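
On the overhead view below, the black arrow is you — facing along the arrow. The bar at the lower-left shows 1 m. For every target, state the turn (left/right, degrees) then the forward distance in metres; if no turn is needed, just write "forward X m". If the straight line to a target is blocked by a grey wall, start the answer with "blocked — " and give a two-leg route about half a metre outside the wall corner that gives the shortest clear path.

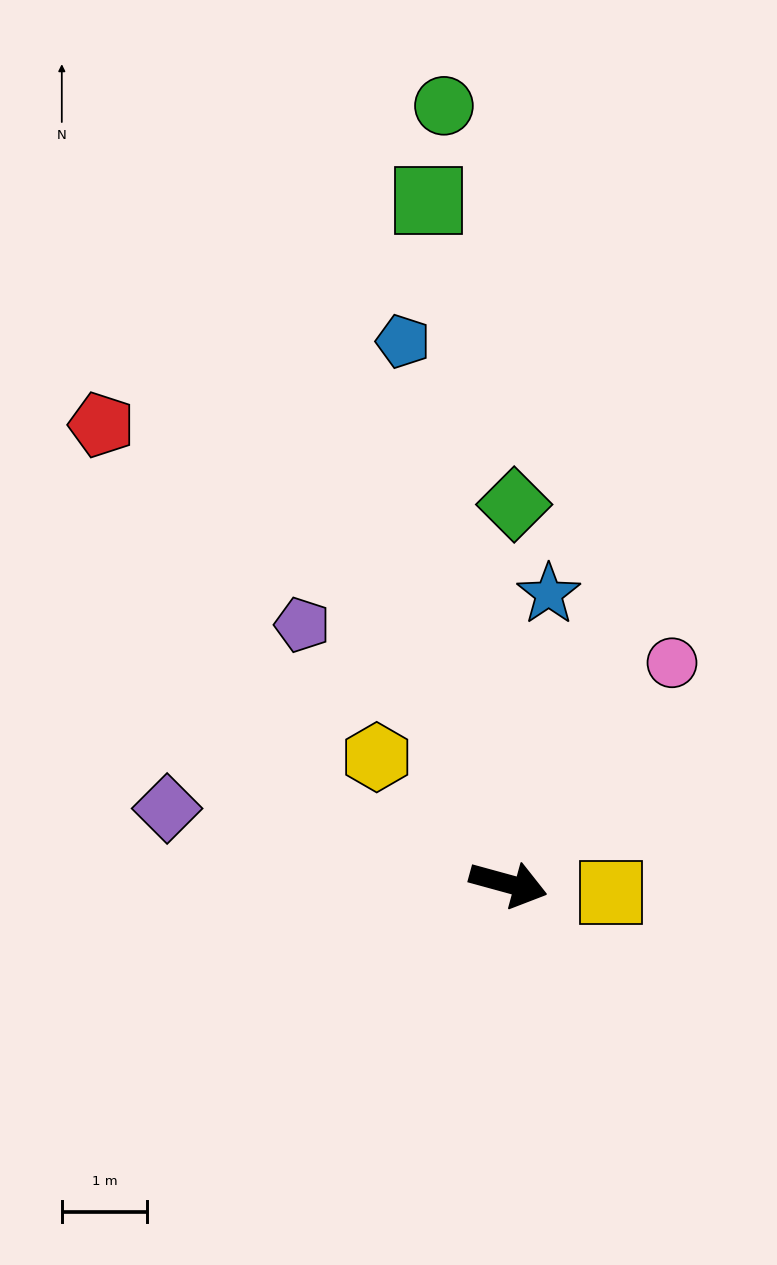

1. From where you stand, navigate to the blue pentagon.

turn left 116°, forward 6.5 m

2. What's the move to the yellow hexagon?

turn left 151°, forward 2.1 m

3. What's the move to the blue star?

turn left 97°, forward 3.4 m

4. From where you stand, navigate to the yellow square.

turn left 10°, forward 1.2 m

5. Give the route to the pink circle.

turn left 69°, forward 3.2 m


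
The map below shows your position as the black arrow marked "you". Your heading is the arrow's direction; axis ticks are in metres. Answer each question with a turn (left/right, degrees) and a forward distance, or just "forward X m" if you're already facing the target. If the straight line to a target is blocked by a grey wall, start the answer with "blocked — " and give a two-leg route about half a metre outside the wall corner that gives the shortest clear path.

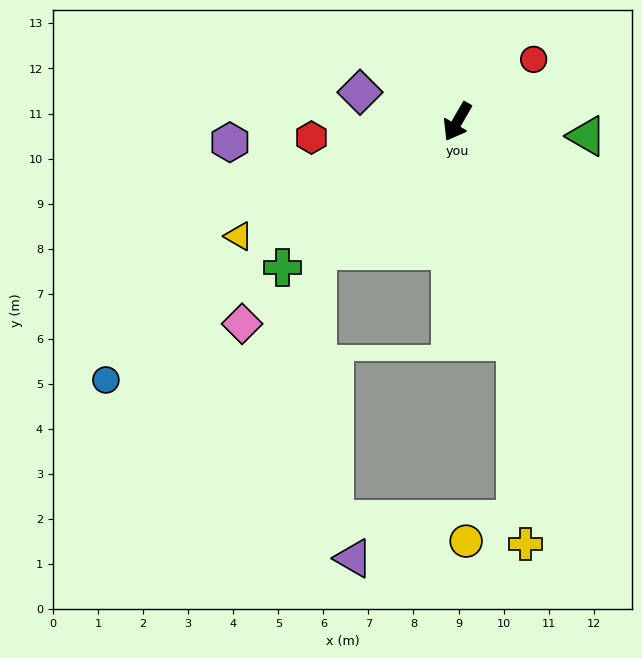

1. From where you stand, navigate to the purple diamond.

turn right 77°, forward 2.3 m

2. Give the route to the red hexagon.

turn right 54°, forward 3.3 m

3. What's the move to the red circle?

turn left 159°, forward 2.2 m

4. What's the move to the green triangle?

turn left 114°, forward 2.9 m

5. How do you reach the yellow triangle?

turn right 32°, forward 5.5 m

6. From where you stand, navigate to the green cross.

turn right 20°, forward 5.1 m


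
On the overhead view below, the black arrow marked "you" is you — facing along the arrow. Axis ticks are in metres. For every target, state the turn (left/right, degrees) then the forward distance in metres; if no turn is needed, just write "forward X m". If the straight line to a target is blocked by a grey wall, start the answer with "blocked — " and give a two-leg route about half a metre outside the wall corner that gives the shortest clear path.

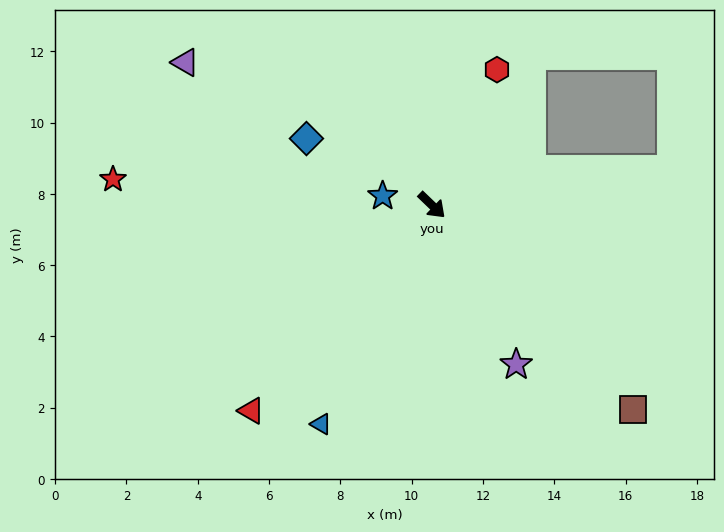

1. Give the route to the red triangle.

turn right 87°, forward 7.7 m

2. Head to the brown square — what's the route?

forward 8.0 m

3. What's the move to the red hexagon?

turn left 108°, forward 4.2 m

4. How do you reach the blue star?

turn right 147°, forward 1.4 m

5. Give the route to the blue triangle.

turn right 73°, forward 6.9 m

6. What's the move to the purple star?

turn right 18°, forward 5.1 m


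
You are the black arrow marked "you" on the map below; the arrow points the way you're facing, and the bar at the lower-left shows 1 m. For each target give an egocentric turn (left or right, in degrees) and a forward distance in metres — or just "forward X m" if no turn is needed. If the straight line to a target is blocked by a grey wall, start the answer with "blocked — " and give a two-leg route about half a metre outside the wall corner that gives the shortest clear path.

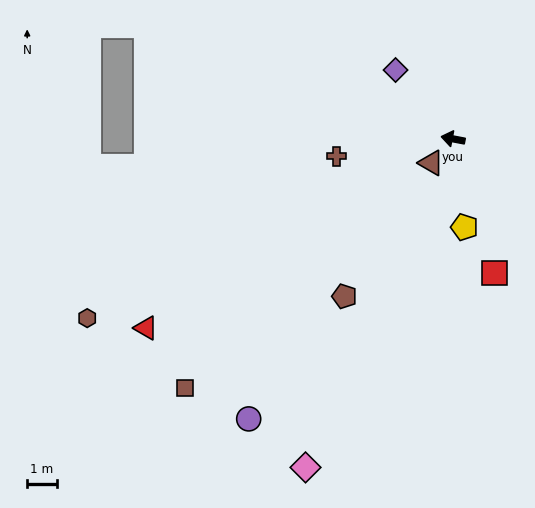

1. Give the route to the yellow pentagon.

turn left 108°, forward 3.0 m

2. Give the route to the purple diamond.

turn right 39°, forward 3.1 m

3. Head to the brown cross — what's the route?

turn left 19°, forward 4.0 m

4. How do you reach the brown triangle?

turn left 58°, forward 1.1 m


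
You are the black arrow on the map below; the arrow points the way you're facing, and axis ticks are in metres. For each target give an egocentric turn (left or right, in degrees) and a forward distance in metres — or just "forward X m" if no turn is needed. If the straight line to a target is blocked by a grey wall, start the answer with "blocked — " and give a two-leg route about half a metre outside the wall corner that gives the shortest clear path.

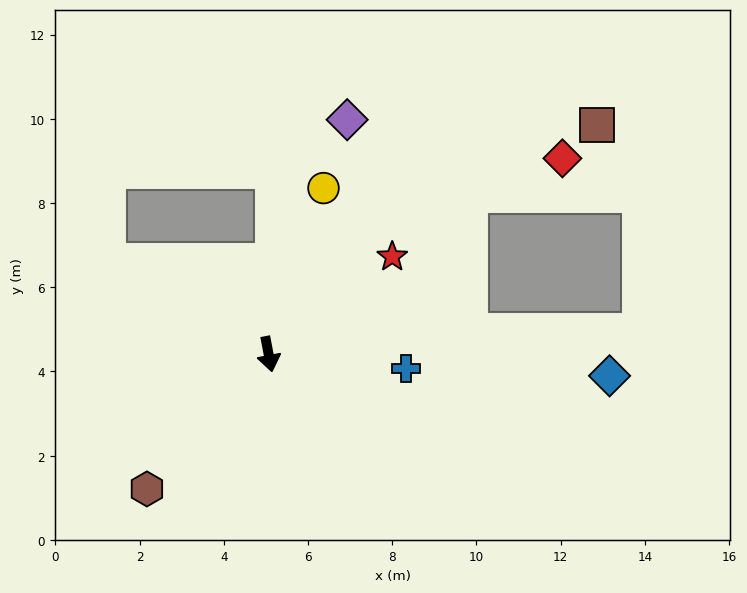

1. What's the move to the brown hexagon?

turn right 53°, forward 4.3 m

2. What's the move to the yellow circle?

turn left 151°, forward 4.2 m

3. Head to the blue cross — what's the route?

turn left 73°, forward 3.3 m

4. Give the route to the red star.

turn left 117°, forward 3.7 m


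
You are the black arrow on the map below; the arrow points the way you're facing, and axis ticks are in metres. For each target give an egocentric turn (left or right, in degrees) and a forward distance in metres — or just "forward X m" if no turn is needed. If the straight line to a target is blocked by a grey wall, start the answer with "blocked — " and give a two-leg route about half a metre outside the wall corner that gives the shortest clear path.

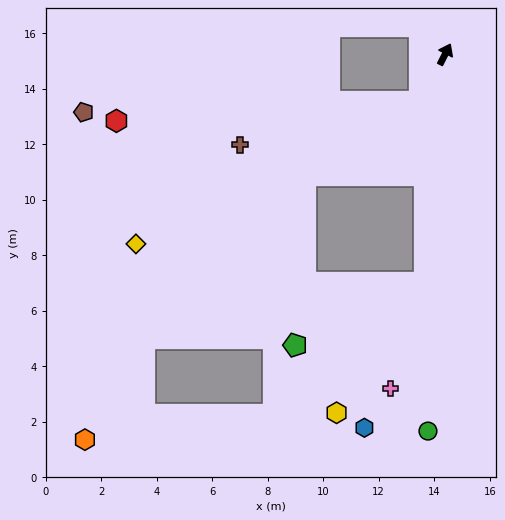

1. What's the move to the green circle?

turn right 156°, forward 13.6 m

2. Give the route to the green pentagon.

blocked — turn right 158°, forward 8.3 m, then turn right 60°, forward 5.2 m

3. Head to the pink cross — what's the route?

blocked — turn right 158°, forward 8.3 m, then turn right 14°, forward 4.0 m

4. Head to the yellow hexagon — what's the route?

blocked — turn right 158°, forward 8.3 m, then turn right 30°, forward 5.7 m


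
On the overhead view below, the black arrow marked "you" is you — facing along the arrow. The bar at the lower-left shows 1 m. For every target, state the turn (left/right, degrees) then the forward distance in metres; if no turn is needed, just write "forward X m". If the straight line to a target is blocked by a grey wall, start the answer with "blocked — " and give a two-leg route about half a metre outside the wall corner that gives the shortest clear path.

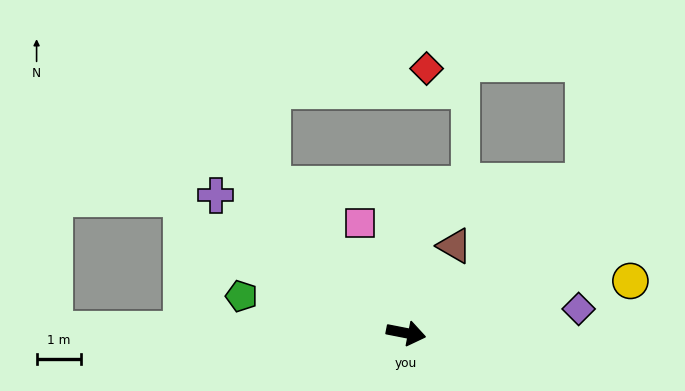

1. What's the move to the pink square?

turn left 124°, forward 2.7 m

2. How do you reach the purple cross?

turn left 155°, forward 5.2 m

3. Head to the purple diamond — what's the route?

turn left 19°, forward 3.9 m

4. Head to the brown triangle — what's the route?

turn left 72°, forward 2.2 m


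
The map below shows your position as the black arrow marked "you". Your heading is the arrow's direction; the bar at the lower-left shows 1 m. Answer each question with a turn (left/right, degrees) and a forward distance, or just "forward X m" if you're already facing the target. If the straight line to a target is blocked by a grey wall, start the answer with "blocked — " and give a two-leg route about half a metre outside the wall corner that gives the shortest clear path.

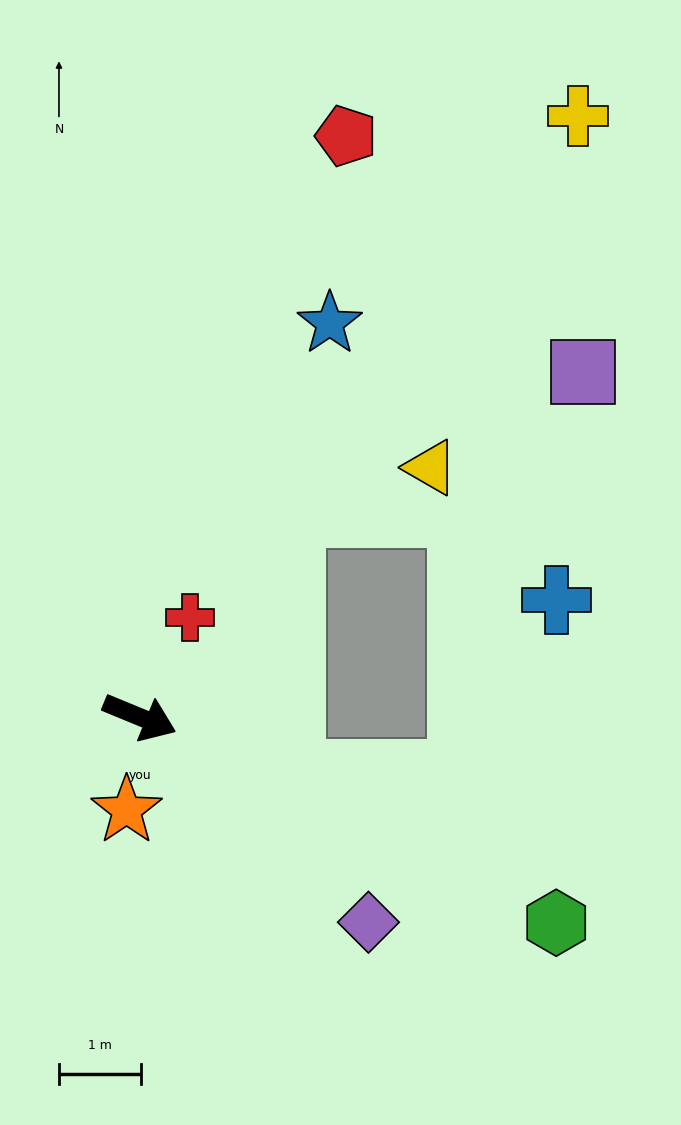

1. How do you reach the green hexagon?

turn right 4°, forward 5.7 m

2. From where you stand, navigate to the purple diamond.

turn right 20°, forward 3.8 m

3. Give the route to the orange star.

turn right 76°, forward 1.2 m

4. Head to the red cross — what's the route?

turn left 86°, forward 1.4 m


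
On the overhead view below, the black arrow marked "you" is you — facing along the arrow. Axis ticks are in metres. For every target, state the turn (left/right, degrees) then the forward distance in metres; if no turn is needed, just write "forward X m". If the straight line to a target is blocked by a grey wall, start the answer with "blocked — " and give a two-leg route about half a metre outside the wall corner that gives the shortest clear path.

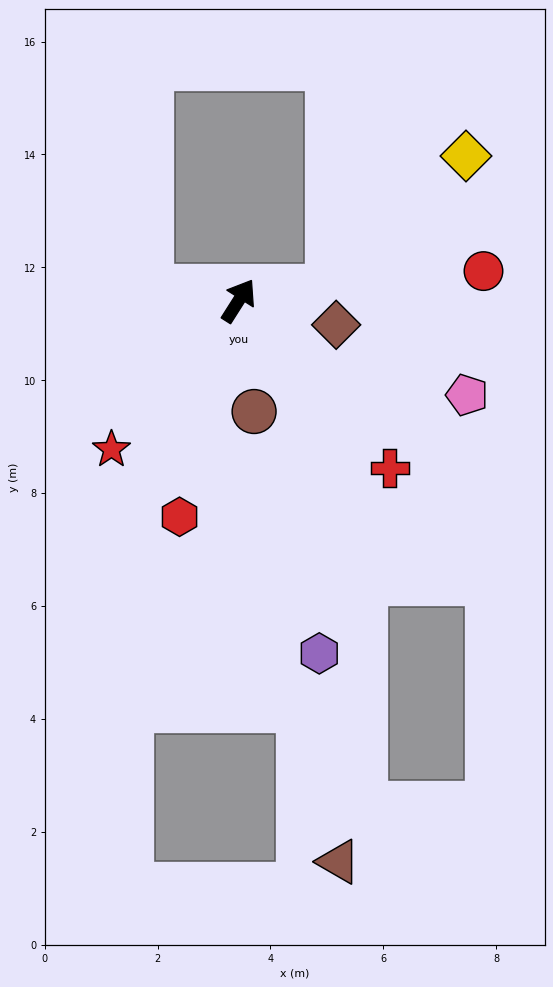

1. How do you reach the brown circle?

turn right 140°, forward 2.0 m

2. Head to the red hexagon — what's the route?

turn right 163°, forward 4.0 m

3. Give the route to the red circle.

turn right 51°, forward 4.4 m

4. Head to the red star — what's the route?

turn left 172°, forward 3.5 m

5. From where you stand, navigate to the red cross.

turn right 106°, forward 4.0 m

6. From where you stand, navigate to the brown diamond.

turn right 72°, forward 1.8 m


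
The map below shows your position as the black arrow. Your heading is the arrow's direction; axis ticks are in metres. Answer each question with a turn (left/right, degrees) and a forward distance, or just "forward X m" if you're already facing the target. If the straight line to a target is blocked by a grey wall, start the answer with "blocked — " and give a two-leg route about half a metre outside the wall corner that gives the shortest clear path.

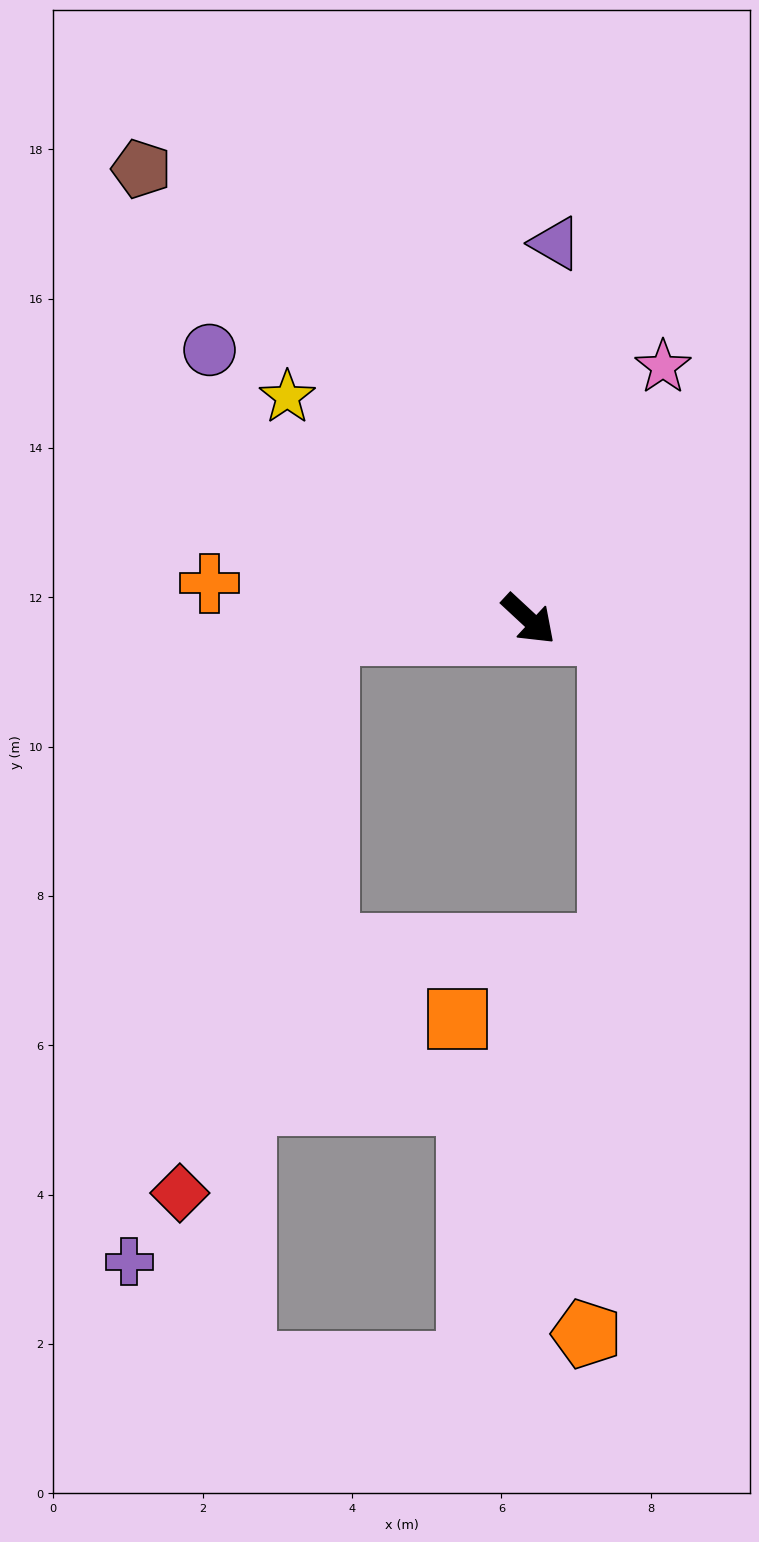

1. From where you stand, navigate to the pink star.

turn left 105°, forward 3.8 m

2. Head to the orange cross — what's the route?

turn right 144°, forward 4.3 m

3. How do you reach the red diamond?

blocked — turn right 133°, forward 2.7 m, then turn left 71°, forward 7.8 m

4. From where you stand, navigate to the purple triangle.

turn left 129°, forward 5.0 m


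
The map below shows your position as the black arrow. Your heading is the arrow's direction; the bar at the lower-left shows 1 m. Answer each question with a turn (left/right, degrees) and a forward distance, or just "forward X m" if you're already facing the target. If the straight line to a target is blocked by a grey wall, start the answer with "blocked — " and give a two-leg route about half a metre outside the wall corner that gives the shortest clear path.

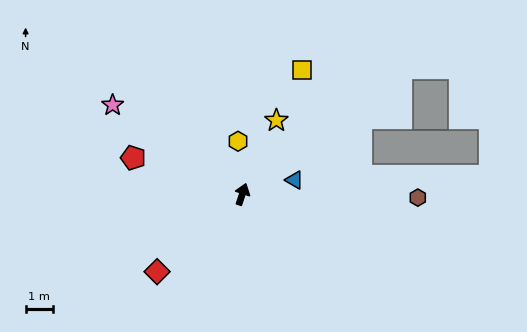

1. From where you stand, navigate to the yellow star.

turn right 6°, forward 3.0 m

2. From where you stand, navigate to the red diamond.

turn left 151°, forward 4.2 m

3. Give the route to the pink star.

turn left 74°, forward 5.7 m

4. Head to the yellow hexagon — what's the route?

turn left 23°, forward 1.9 m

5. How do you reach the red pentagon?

turn left 90°, forward 4.2 m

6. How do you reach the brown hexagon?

turn right 73°, forward 6.4 m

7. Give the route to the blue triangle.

turn right 56°, forward 2.0 m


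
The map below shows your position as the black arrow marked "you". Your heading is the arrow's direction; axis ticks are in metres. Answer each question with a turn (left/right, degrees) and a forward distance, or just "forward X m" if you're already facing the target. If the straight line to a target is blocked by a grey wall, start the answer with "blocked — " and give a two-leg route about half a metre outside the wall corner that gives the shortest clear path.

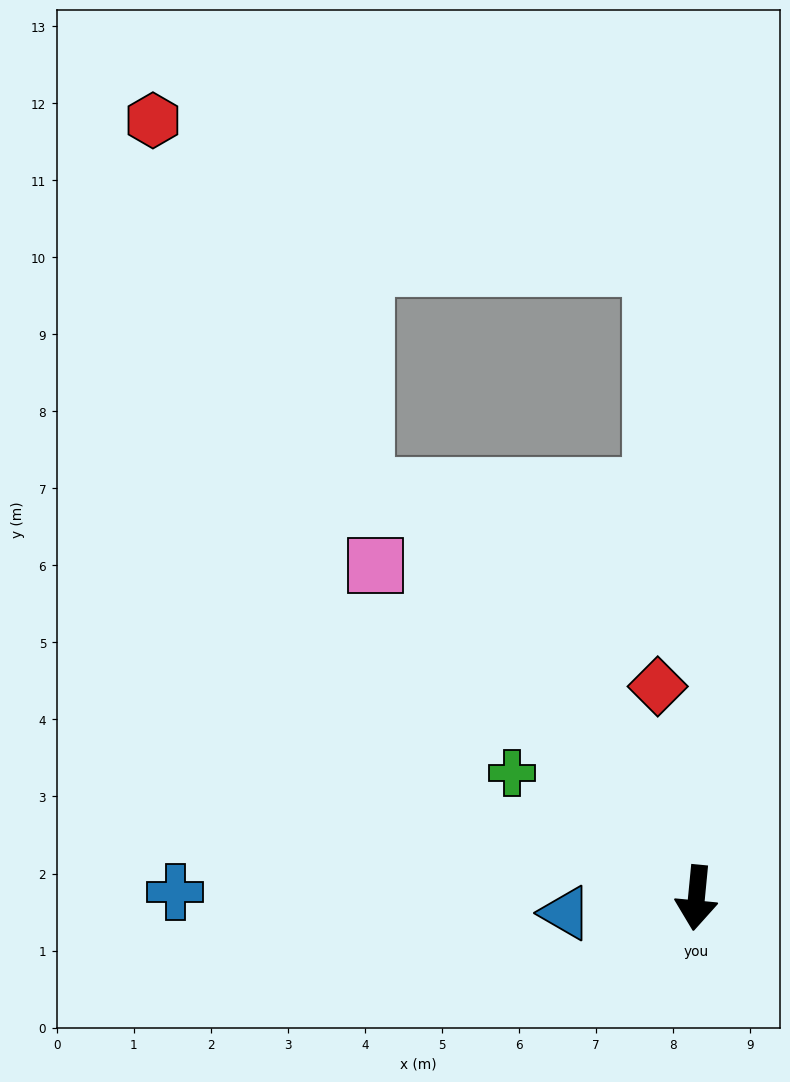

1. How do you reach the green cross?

turn right 119°, forward 2.9 m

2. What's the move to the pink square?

turn right 130°, forward 6.0 m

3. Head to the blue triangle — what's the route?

turn right 78°, forward 1.7 m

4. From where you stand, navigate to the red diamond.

turn right 164°, forward 2.8 m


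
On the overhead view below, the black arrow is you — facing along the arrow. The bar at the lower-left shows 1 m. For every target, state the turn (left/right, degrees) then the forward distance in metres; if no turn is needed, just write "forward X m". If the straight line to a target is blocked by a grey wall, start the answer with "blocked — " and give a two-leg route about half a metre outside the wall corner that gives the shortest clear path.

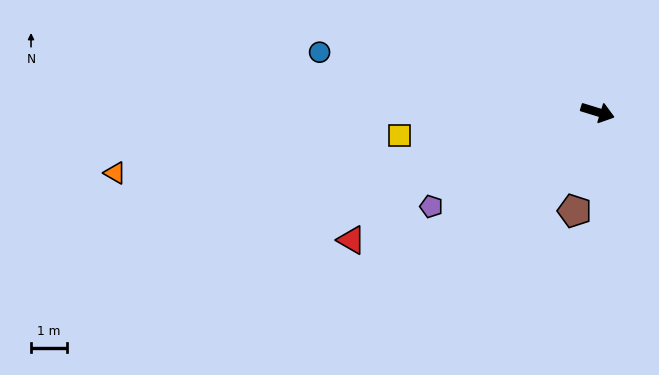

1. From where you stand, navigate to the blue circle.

turn right 175°, forward 8.0 m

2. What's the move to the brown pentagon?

turn right 86°, forward 2.9 m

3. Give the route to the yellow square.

turn right 156°, forward 5.6 m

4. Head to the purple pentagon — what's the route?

turn right 133°, forward 5.4 m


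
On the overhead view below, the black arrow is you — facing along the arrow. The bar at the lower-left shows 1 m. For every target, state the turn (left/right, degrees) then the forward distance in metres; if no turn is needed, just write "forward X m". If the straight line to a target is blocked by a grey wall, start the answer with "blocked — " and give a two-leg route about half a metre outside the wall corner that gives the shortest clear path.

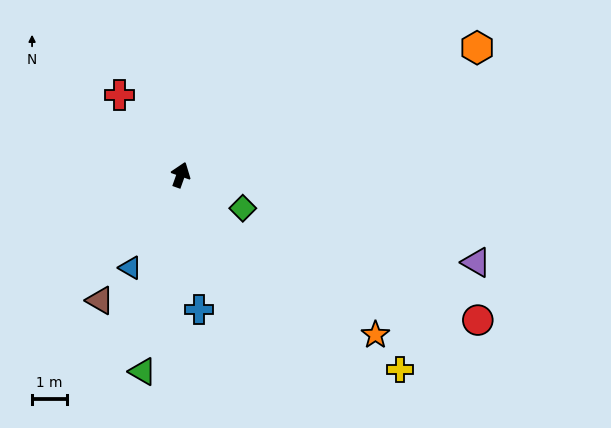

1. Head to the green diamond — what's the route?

turn right 99°, forward 2.0 m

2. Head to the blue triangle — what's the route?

turn left 171°, forward 3.0 m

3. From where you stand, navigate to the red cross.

turn left 57°, forward 2.9 m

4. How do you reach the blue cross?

turn right 153°, forward 3.9 m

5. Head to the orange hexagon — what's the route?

turn right 47°, forward 9.1 m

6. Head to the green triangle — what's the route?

turn right 171°, forward 5.7 m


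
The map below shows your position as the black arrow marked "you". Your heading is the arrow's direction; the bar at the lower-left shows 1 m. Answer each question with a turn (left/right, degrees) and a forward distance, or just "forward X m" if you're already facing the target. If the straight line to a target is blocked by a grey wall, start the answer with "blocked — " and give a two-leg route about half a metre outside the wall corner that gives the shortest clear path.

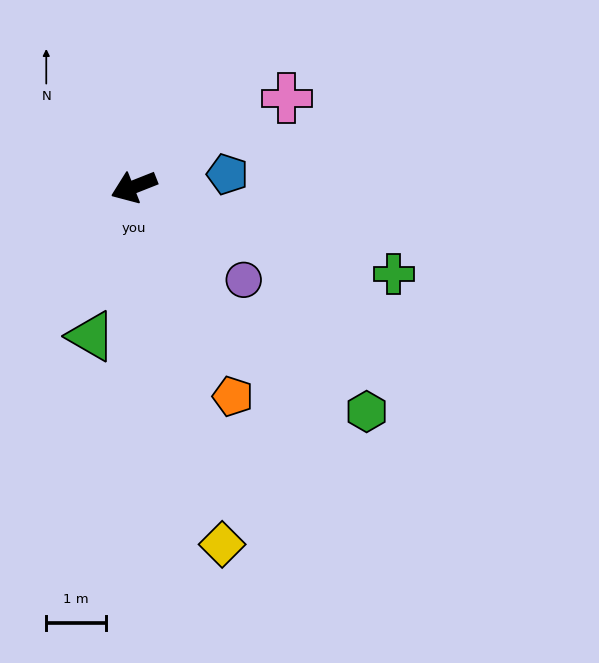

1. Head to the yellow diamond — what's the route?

turn left 82°, forward 6.2 m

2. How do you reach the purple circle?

turn left 118°, forward 2.4 m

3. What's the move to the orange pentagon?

turn left 94°, forward 3.9 m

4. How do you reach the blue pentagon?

turn left 166°, forward 1.6 m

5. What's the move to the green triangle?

turn left 52°, forward 2.6 m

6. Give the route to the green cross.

turn left 140°, forward 4.6 m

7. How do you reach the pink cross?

turn right 172°, forward 3.0 m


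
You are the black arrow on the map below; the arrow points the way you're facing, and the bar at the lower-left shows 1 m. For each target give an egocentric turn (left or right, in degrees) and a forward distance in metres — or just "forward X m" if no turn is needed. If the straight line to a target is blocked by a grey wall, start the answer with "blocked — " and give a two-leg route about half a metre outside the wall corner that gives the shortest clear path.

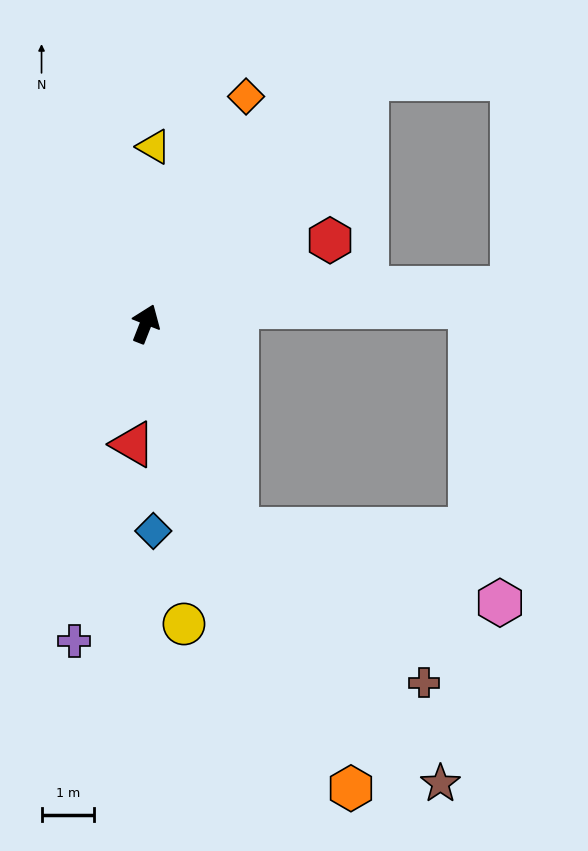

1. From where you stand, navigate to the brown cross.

blocked — turn right 135°, forward 4.3 m, then turn left 27°, forward 4.6 m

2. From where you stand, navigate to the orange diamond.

turn right 2°, forward 4.7 m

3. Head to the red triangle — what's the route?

turn right 165°, forward 2.3 m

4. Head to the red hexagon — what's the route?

turn right 44°, forward 3.9 m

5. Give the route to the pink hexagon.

blocked — turn right 135°, forward 4.3 m, then turn left 51°, forward 5.2 m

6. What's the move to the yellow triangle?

turn left 19°, forward 3.4 m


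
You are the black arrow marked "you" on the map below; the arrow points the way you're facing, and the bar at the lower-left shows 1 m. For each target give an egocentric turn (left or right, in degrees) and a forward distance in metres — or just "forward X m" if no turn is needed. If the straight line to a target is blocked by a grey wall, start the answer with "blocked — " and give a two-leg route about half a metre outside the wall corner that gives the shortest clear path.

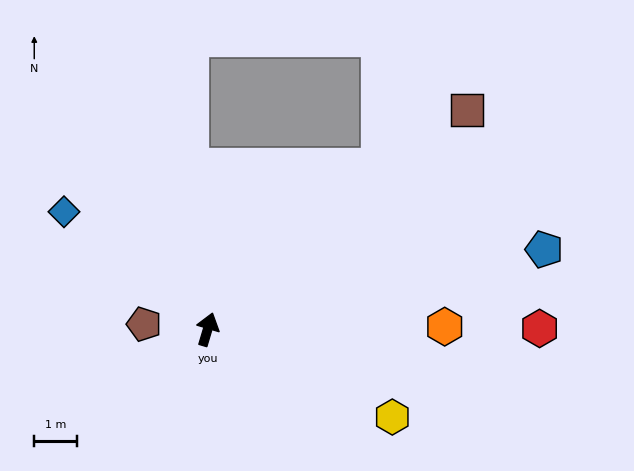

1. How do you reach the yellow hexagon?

turn right 99°, forward 4.8 m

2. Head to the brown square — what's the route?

turn right 33°, forward 8.0 m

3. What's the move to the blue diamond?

turn left 67°, forward 4.4 m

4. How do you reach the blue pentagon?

turn right 60°, forward 8.2 m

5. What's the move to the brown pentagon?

turn left 102°, forward 1.5 m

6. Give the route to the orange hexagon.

turn right 73°, forward 5.6 m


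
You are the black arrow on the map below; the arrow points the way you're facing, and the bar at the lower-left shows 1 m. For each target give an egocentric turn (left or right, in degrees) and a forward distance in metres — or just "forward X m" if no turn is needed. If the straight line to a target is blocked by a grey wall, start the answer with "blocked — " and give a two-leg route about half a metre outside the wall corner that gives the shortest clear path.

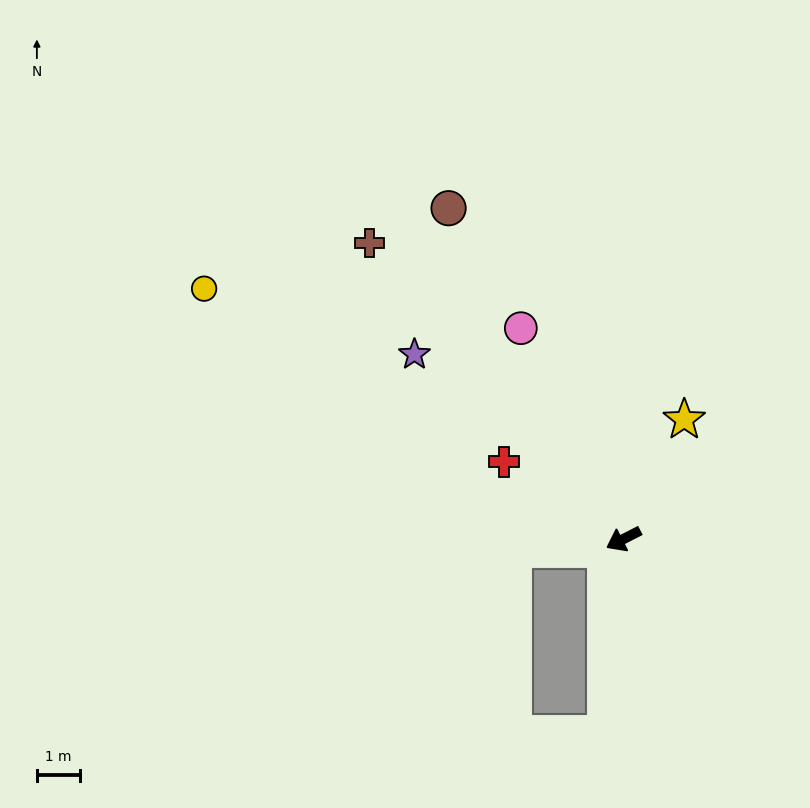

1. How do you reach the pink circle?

turn right 91°, forward 5.4 m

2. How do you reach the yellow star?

turn right 144°, forward 3.1 m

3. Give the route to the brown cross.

turn right 76°, forward 9.0 m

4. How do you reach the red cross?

turn right 60°, forward 3.3 m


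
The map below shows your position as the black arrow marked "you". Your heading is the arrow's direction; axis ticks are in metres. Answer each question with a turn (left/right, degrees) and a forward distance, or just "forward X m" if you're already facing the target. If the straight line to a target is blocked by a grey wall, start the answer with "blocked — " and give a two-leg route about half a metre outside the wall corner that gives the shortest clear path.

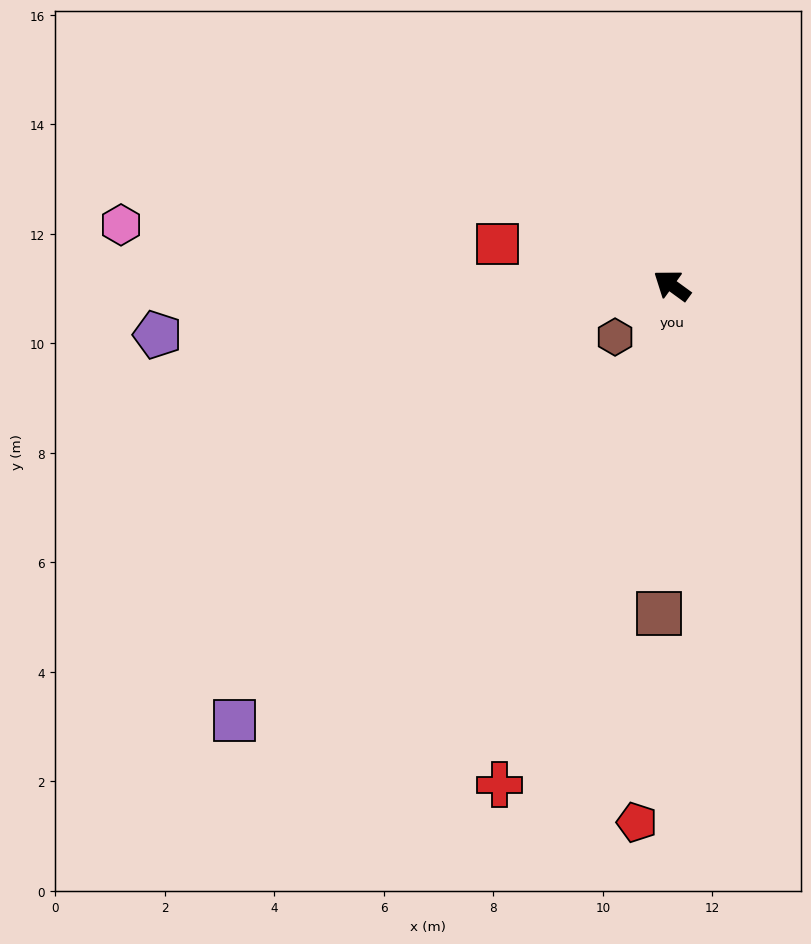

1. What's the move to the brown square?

turn left 124°, forward 6.0 m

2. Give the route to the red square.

turn left 23°, forward 3.3 m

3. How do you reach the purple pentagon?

turn left 42°, forward 9.4 m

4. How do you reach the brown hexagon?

turn left 78°, forward 1.4 m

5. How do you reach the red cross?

turn left 107°, forward 9.7 m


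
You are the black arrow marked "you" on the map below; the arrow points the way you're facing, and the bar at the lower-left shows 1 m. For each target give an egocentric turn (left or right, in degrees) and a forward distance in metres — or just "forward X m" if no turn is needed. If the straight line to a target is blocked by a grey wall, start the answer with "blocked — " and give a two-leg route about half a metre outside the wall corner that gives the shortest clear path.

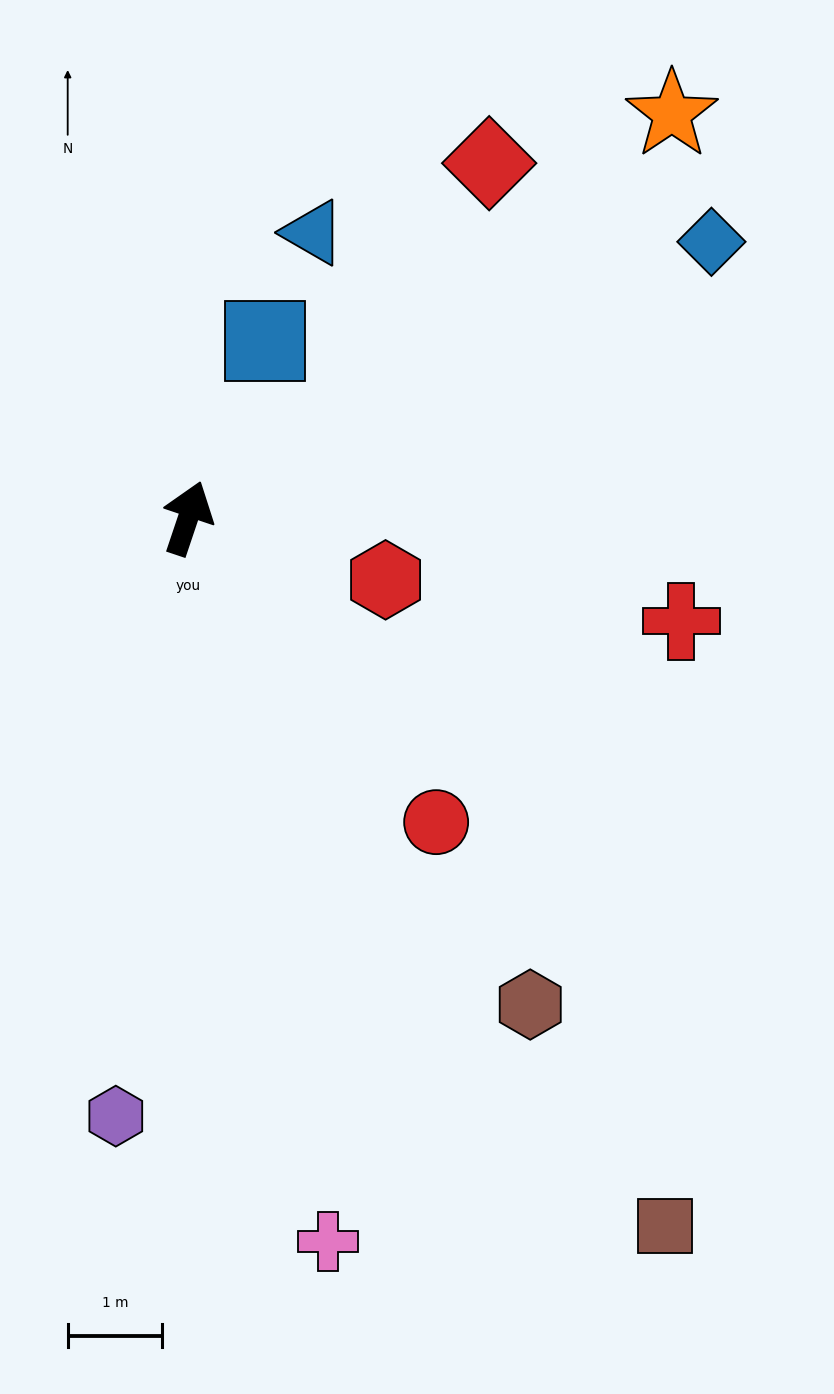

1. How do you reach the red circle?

turn right 122°, forward 4.2 m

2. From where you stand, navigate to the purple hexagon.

turn right 168°, forward 6.4 m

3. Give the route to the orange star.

turn right 32°, forward 6.7 m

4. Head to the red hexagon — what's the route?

turn right 89°, forward 2.2 m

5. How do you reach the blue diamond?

turn right 44°, forward 6.3 m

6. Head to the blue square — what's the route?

turn right 5°, forward 2.0 m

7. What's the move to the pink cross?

turn right 150°, forward 7.8 m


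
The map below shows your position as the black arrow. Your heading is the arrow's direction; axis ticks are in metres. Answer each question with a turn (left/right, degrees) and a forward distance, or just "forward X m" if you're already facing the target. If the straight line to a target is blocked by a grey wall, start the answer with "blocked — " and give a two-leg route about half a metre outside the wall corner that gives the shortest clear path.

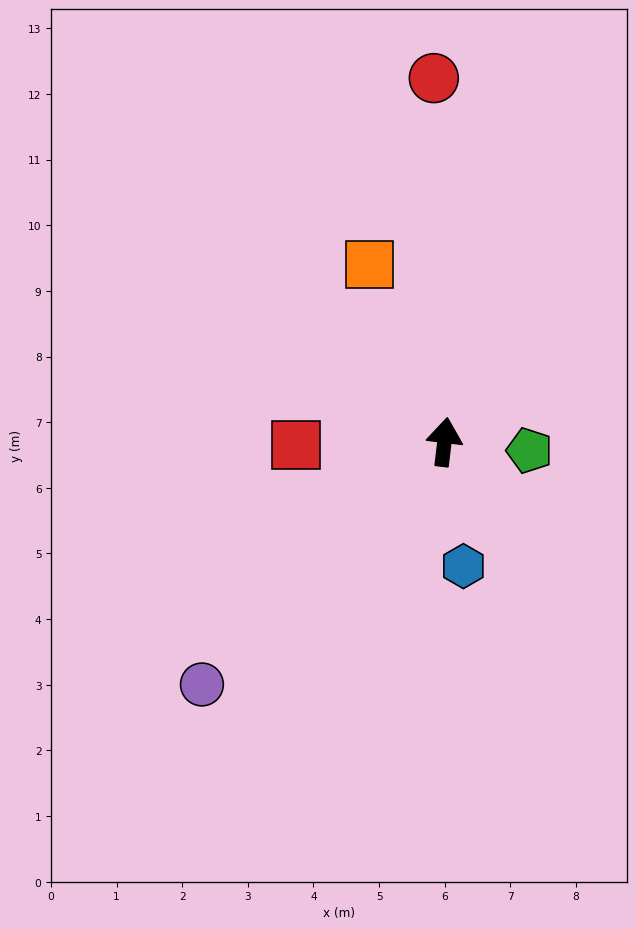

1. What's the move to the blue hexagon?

turn right 164°, forward 1.9 m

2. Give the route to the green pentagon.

turn right 89°, forward 1.3 m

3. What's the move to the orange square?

turn left 30°, forward 2.9 m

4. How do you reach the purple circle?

turn left 142°, forward 5.2 m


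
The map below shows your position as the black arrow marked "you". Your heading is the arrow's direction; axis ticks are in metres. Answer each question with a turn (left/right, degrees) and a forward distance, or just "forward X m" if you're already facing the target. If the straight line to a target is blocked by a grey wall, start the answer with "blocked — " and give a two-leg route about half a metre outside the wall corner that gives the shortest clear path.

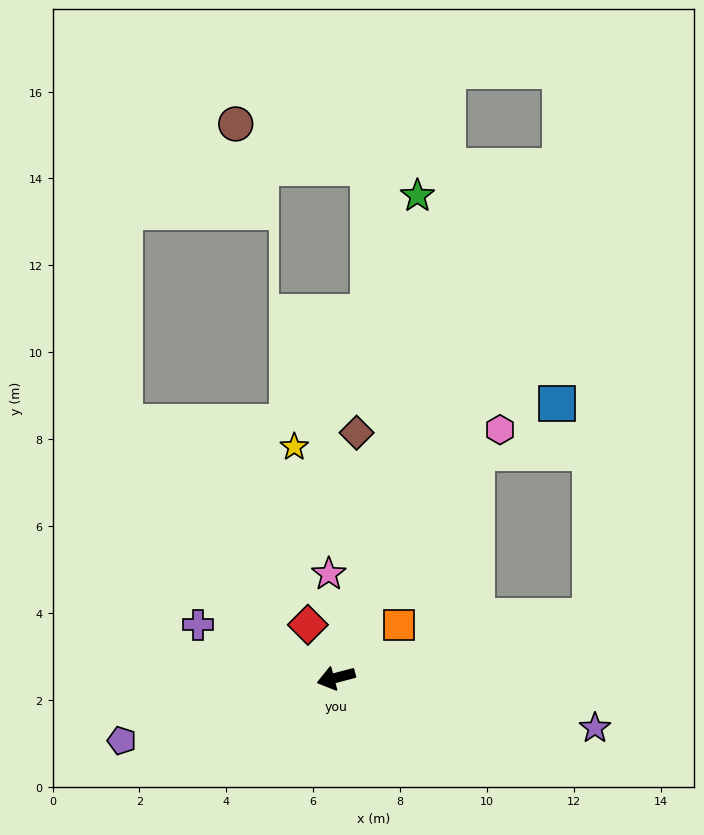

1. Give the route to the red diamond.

turn right 77°, forward 1.4 m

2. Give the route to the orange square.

turn right 155°, forward 1.9 m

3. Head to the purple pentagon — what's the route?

forward 5.1 m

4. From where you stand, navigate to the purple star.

turn left 154°, forward 6.1 m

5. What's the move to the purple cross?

turn right 36°, forward 3.4 m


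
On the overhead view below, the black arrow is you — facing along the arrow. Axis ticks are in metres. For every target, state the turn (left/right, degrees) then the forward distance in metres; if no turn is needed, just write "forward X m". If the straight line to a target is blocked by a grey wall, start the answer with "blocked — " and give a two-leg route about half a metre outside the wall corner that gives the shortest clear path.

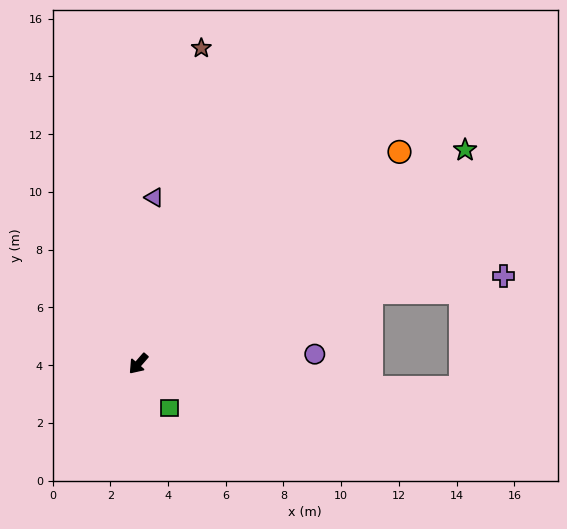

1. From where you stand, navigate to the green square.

turn left 77°, forward 1.9 m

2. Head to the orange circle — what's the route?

turn left 170°, forward 11.7 m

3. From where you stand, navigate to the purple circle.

turn left 134°, forward 6.1 m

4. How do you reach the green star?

turn left 164°, forward 13.5 m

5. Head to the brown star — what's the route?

turn right 150°, forward 11.2 m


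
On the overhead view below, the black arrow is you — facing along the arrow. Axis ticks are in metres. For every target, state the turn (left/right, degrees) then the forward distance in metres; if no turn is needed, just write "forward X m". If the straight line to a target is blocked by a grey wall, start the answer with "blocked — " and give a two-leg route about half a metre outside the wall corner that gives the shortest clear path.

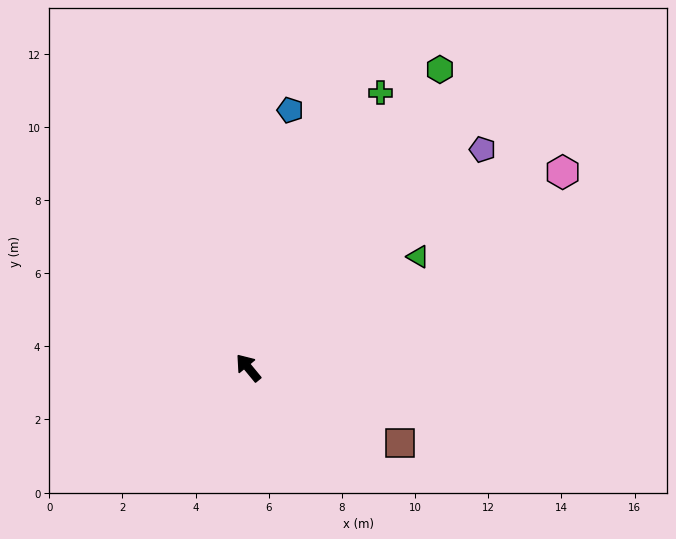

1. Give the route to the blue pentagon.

turn right 49°, forward 7.1 m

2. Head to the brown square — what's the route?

turn right 156°, forward 4.6 m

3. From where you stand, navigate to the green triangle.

turn right 96°, forward 5.5 m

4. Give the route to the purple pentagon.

turn right 87°, forward 8.8 m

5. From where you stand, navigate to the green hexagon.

turn right 72°, forward 9.7 m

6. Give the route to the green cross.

turn right 65°, forward 8.3 m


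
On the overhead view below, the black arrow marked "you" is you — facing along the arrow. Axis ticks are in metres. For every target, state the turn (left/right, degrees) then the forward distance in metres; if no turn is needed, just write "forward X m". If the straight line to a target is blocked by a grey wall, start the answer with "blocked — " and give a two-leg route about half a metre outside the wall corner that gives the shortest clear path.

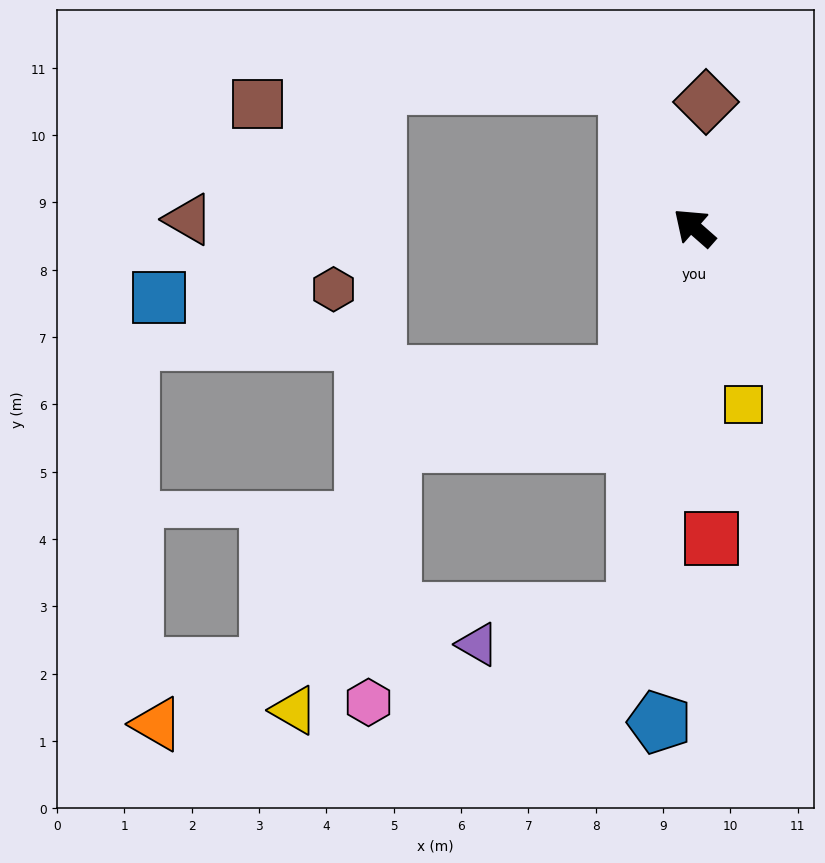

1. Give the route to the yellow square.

turn left 147°, forward 2.7 m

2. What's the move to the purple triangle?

blocked — turn left 123°, forward 5.8 m, then turn right 70°, forward 2.4 m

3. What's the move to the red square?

turn left 134°, forward 4.6 m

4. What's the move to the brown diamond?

turn right 54°, forward 1.9 m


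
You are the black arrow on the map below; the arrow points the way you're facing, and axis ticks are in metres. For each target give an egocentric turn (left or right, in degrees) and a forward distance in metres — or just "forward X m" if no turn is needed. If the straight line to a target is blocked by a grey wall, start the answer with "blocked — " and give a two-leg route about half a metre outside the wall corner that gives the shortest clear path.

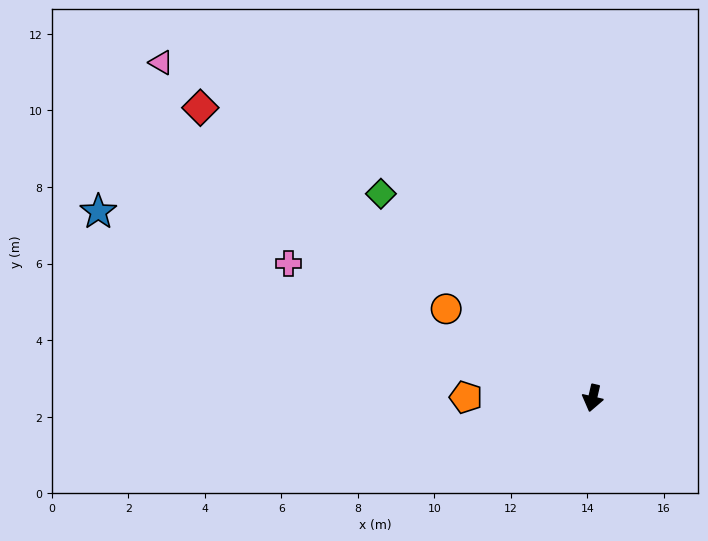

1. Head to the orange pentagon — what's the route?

turn right 77°, forward 3.3 m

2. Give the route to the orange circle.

turn right 108°, forward 4.5 m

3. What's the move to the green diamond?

turn right 121°, forward 7.7 m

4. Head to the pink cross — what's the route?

turn right 101°, forward 8.7 m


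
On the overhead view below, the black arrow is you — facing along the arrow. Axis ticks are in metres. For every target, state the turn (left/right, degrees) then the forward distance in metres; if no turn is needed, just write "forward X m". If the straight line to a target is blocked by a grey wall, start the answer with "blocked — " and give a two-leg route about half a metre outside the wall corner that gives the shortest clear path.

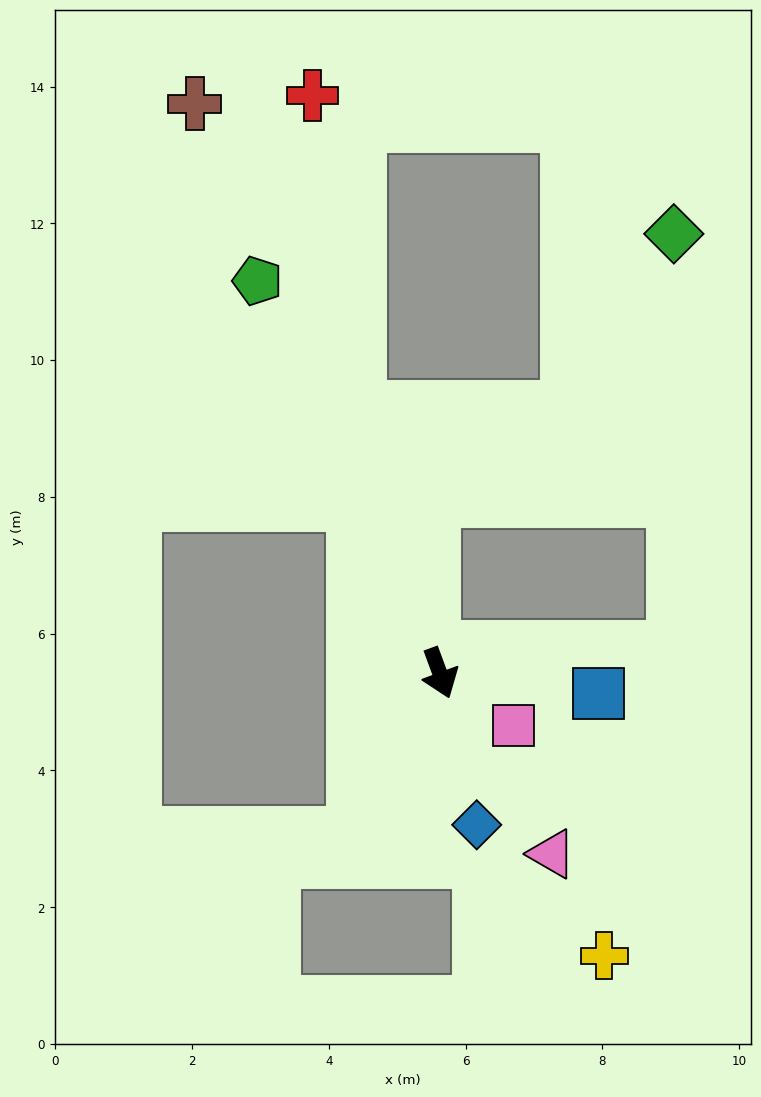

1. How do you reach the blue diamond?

turn right 7°, forward 2.3 m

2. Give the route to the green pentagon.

turn right 175°, forward 6.3 m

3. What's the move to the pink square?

turn left 34°, forward 1.3 m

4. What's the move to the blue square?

turn left 62°, forward 2.3 m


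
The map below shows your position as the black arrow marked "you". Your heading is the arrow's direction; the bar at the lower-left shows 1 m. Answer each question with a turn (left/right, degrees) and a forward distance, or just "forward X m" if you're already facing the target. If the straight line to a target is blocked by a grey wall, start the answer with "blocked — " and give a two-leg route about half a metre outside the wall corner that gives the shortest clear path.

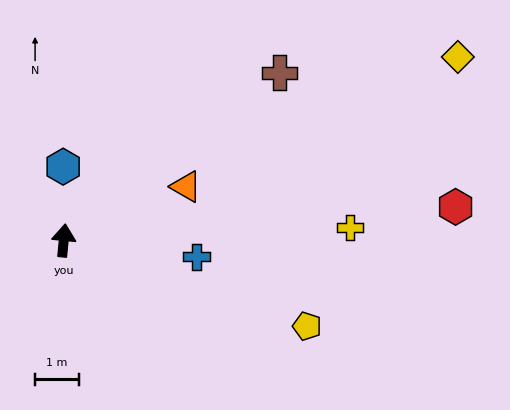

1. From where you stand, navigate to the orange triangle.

turn right 61°, forward 3.1 m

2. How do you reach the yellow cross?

turn right 82°, forward 6.6 m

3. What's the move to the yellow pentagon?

turn right 104°, forward 5.9 m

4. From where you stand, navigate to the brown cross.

turn right 47°, forward 6.3 m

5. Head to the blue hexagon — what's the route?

turn left 6°, forward 1.7 m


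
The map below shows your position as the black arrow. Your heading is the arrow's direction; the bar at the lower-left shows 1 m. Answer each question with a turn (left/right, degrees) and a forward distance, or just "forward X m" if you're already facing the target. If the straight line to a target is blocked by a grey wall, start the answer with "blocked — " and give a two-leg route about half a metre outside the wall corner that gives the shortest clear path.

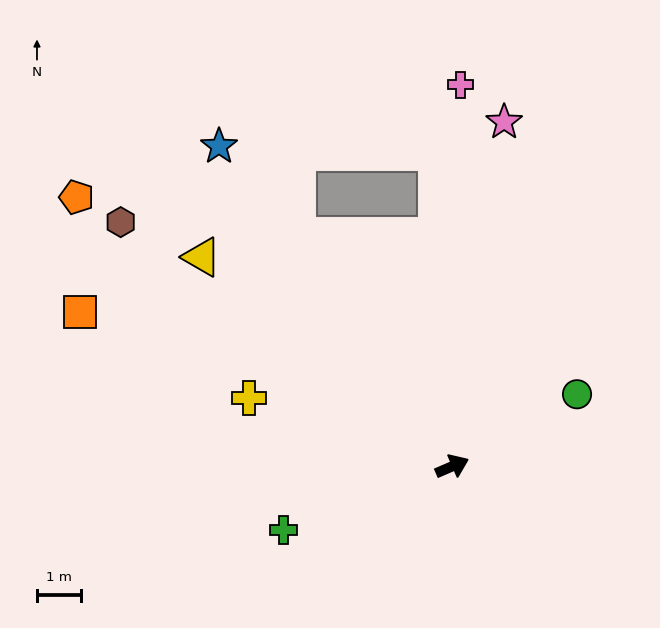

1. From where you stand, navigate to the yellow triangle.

turn left 117°, forward 7.5 m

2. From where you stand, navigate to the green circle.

turn left 7°, forward 3.3 m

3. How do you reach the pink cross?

turn left 65°, forward 8.7 m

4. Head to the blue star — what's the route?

turn left 103°, forward 9.1 m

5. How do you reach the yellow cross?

turn left 138°, forward 4.9 m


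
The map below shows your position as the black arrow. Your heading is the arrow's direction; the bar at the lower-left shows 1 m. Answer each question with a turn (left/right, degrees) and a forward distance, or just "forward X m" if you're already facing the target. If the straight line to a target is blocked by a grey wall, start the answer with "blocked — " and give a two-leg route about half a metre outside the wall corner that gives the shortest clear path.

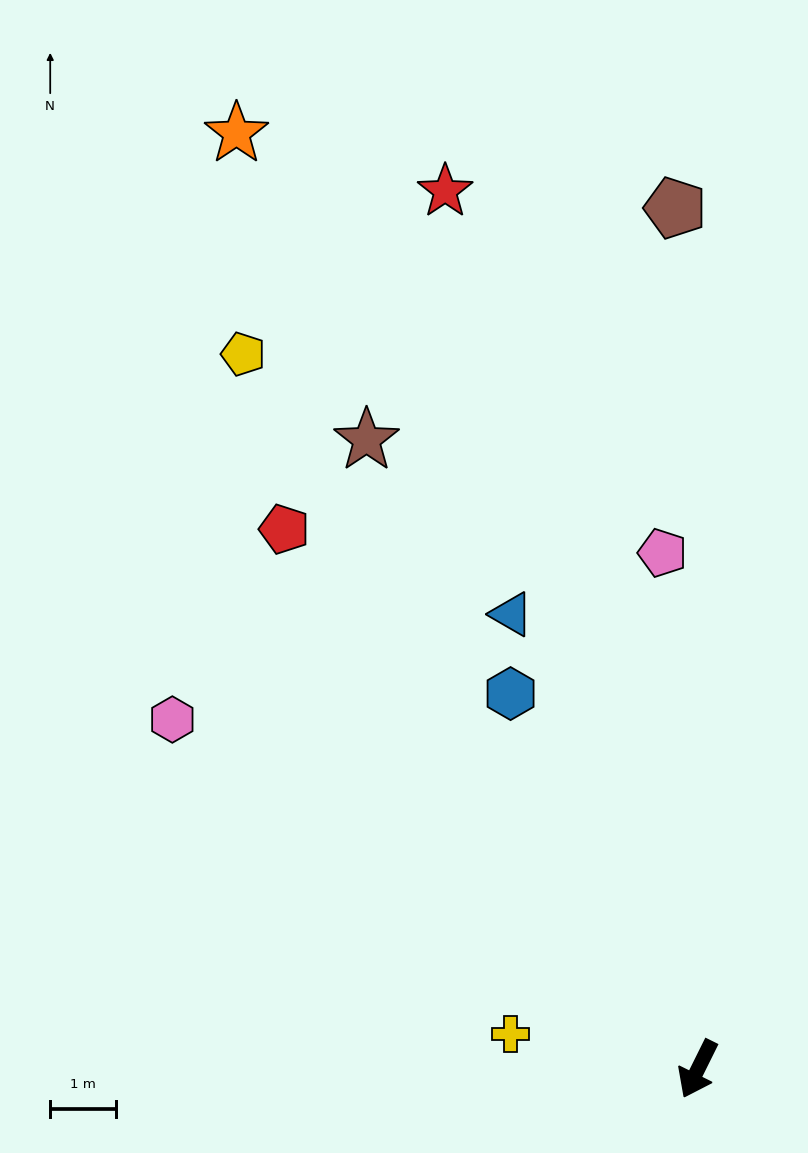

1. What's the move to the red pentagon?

turn right 116°, forward 10.3 m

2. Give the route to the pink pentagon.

turn right 150°, forward 7.9 m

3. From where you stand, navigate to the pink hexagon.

turn right 97°, forward 9.6 m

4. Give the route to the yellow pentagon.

turn right 121°, forward 12.9 m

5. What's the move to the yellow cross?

turn right 74°, forward 2.9 m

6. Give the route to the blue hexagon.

turn right 127°, forward 6.4 m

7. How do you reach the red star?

turn right 138°, forward 13.9 m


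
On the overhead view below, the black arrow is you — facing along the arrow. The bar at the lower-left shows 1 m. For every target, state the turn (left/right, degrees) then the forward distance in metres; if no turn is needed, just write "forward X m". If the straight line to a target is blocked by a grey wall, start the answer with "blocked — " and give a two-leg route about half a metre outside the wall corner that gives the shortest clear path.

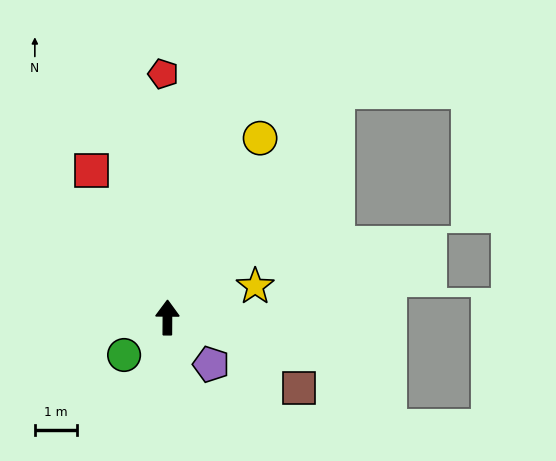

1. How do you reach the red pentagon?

forward 5.8 m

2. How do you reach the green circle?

turn left 131°, forward 1.4 m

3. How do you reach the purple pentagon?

turn right 137°, forward 1.5 m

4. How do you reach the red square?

turn left 28°, forward 4.0 m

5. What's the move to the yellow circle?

turn right 27°, forward 4.8 m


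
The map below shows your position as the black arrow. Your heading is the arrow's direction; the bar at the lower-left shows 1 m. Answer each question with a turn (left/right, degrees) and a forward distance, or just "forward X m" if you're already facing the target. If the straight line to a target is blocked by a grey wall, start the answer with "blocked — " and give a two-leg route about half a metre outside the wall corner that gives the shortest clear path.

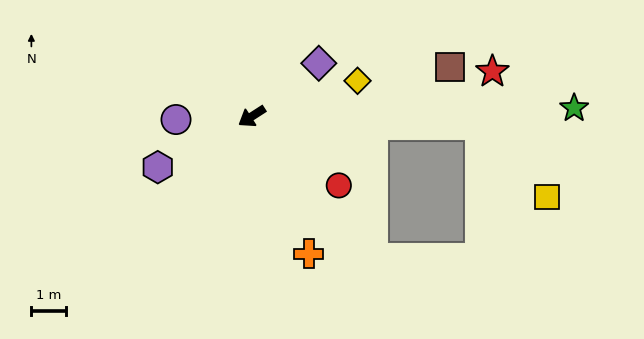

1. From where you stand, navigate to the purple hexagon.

turn right 4°, forward 3.1 m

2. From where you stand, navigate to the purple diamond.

turn right 174°, forward 2.5 m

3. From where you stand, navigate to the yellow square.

blocked — turn left 145°, forward 6.6 m, then turn right 45°, forward 2.8 m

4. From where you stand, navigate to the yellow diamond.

turn left 166°, forward 3.2 m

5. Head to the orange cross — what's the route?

turn left 80°, forward 4.3 m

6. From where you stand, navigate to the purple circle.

turn right 30°, forward 2.2 m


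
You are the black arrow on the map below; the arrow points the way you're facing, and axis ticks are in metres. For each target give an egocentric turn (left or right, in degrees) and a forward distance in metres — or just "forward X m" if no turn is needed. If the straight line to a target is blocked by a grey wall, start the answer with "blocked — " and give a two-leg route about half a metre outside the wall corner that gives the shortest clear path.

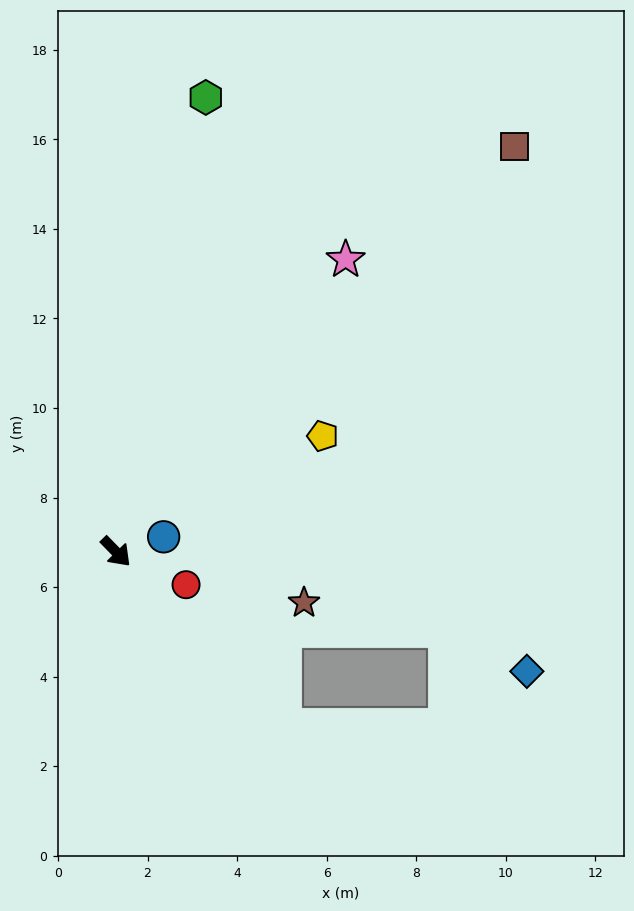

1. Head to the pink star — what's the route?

turn left 98°, forward 8.3 m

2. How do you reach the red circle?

turn left 21°, forward 1.7 m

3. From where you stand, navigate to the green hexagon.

turn left 125°, forward 10.3 m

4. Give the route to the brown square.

turn left 91°, forward 12.7 m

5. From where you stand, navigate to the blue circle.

turn left 63°, forward 1.1 m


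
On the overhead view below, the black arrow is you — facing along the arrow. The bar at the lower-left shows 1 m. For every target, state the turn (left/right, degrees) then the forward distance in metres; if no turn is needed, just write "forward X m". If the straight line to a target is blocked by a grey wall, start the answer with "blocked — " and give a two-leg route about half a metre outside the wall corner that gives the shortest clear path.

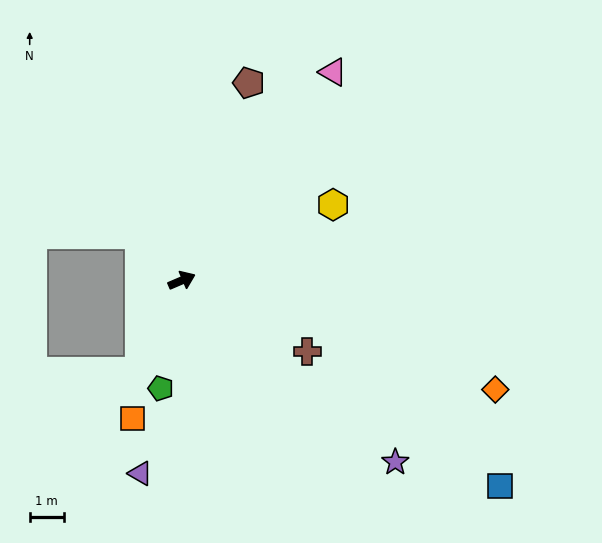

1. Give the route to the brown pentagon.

turn left 48°, forward 6.2 m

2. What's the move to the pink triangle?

turn left 31°, forward 7.6 m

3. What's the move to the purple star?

turn right 64°, forward 8.3 m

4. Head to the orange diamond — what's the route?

turn right 42°, forward 9.8 m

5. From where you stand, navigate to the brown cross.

turn right 53°, forward 4.2 m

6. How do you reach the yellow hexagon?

turn left 3°, forward 5.0 m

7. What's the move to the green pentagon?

turn right 124°, forward 3.2 m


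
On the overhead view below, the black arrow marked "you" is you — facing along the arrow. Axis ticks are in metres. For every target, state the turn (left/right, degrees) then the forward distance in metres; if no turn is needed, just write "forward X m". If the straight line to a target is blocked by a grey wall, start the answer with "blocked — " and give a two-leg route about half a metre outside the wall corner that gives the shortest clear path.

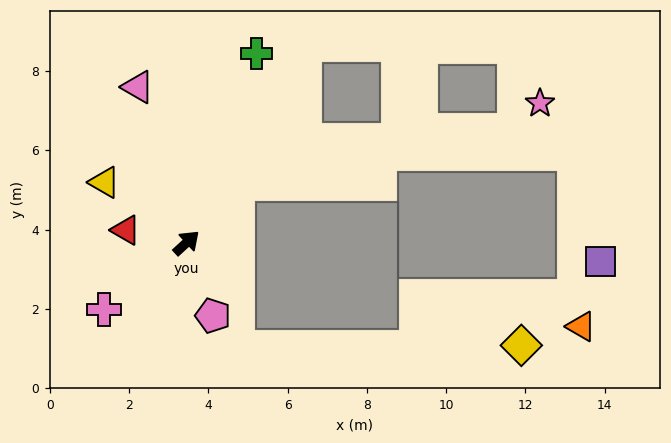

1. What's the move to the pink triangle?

turn left 65°, forward 4.1 m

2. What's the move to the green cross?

turn left 27°, forward 5.1 m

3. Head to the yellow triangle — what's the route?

turn left 101°, forward 2.6 m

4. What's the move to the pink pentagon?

turn right 113°, forward 2.0 m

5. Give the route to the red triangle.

turn left 126°, forward 1.6 m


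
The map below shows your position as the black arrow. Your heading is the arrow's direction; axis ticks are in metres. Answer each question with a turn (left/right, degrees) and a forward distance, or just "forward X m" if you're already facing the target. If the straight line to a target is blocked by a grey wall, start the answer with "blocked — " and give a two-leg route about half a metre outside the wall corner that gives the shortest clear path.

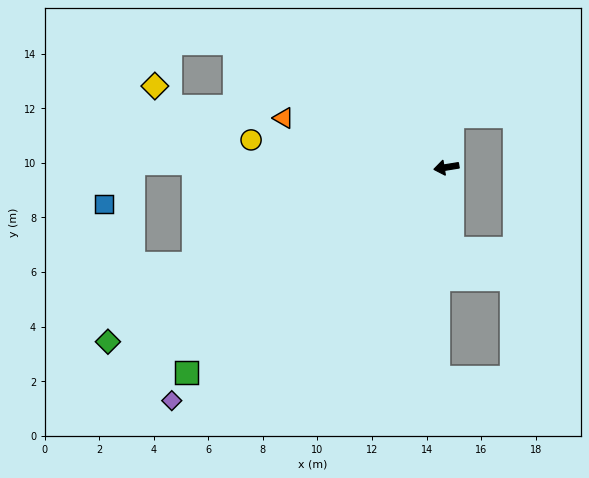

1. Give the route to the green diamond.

turn left 18°, forward 14.0 m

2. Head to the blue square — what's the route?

blocked — turn right 10°, forward 11.5 m, then turn left 54°, forward 1.8 m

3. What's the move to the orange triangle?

turn right 26°, forward 6.2 m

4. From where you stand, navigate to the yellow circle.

turn right 17°, forward 7.2 m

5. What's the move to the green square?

turn left 29°, forward 12.1 m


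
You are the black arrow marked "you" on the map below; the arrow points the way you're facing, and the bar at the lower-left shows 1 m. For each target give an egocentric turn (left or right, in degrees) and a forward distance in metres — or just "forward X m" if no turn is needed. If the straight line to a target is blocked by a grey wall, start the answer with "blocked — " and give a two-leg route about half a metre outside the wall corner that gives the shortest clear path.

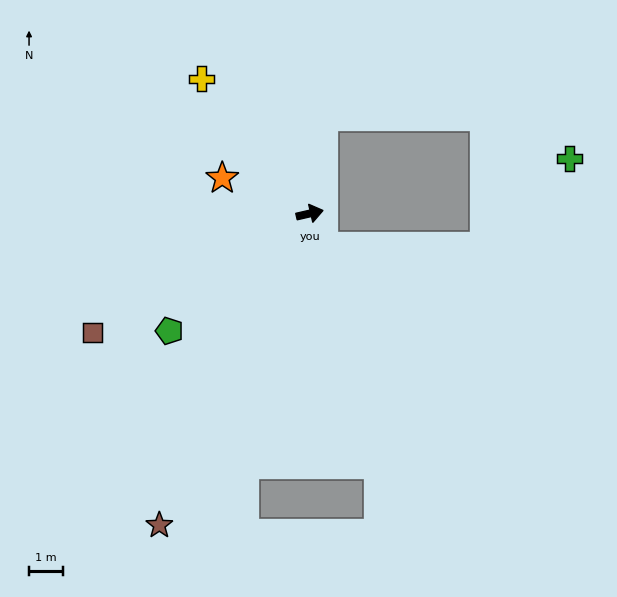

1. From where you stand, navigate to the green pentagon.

turn right 153°, forward 5.5 m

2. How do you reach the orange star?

turn left 145°, forward 2.8 m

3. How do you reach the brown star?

turn right 129°, forward 10.3 m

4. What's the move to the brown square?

turn right 164°, forward 7.4 m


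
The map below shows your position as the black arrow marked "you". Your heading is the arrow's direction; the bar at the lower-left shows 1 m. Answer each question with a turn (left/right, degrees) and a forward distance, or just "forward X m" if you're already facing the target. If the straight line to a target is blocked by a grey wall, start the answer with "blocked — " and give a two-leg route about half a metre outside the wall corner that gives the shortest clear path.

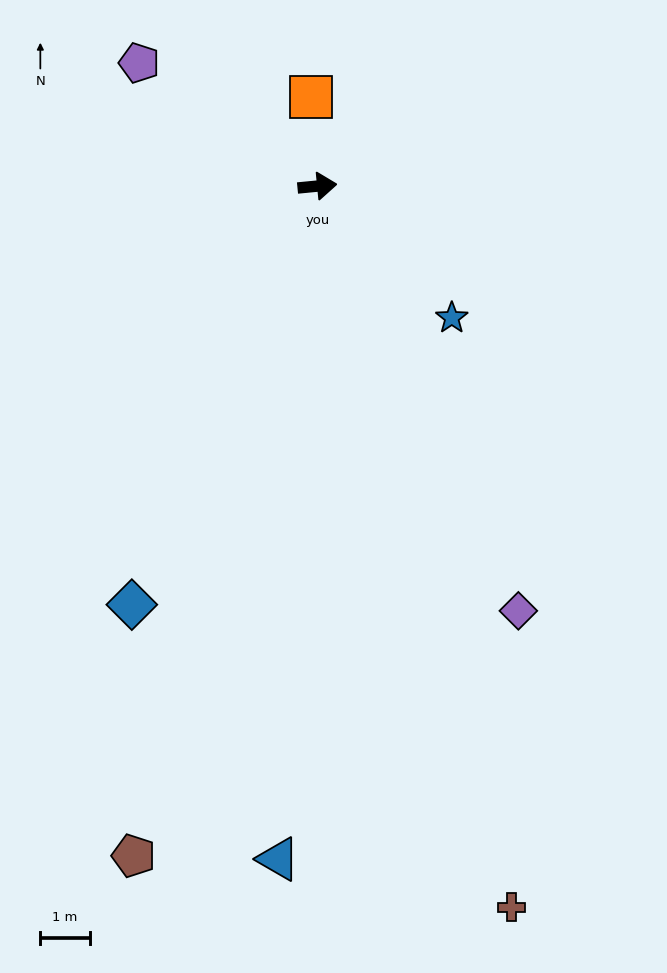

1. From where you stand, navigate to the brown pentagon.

turn right 111°, forward 14.0 m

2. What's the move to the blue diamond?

turn right 119°, forward 9.2 m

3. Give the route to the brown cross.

turn right 80°, forward 15.0 m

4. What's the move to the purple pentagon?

turn left 140°, forward 4.4 m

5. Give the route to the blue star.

turn right 50°, forward 3.8 m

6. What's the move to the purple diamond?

turn right 70°, forward 9.5 m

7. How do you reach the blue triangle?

turn right 99°, forward 13.6 m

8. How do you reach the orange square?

turn left 89°, forward 1.8 m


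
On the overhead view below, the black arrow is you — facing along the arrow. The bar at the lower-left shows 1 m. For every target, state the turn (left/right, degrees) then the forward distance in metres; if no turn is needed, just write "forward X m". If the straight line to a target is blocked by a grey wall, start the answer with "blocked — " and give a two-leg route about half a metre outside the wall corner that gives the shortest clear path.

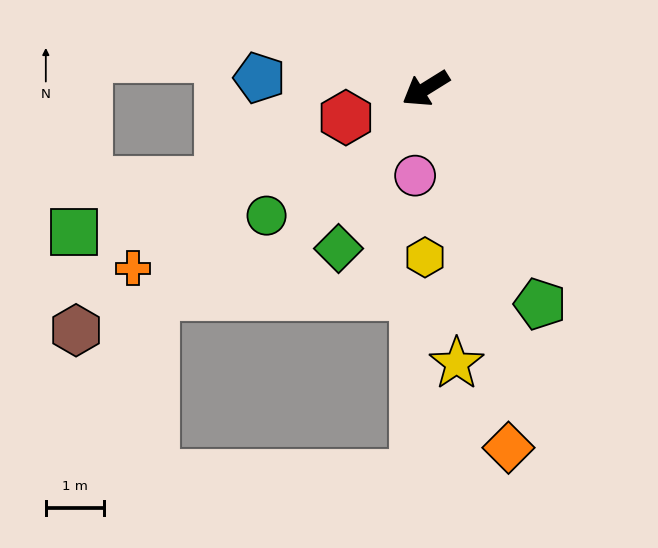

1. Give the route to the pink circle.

turn left 51°, forward 1.5 m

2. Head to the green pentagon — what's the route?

turn left 86°, forward 4.2 m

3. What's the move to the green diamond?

turn left 30°, forward 3.1 m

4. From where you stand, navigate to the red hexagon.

turn right 12°, forward 1.5 m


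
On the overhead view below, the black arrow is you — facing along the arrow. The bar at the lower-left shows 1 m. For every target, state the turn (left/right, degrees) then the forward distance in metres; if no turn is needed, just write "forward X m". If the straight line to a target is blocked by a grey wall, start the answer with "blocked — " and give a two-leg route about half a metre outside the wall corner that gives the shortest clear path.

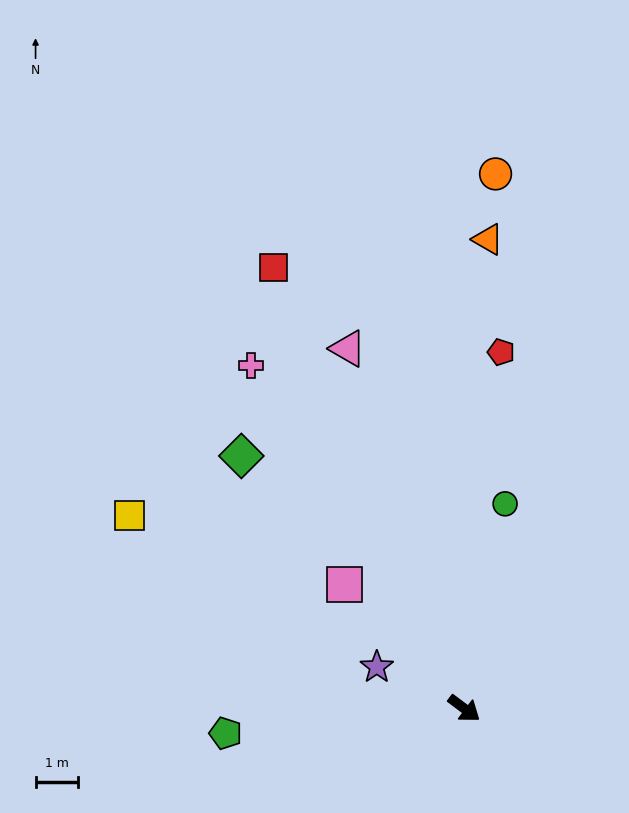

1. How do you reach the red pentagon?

turn left 121°, forward 8.4 m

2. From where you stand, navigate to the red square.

turn left 150°, forward 11.3 m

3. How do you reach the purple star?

turn right 169°, forward 2.3 m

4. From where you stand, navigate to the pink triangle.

turn left 145°, forward 8.9 m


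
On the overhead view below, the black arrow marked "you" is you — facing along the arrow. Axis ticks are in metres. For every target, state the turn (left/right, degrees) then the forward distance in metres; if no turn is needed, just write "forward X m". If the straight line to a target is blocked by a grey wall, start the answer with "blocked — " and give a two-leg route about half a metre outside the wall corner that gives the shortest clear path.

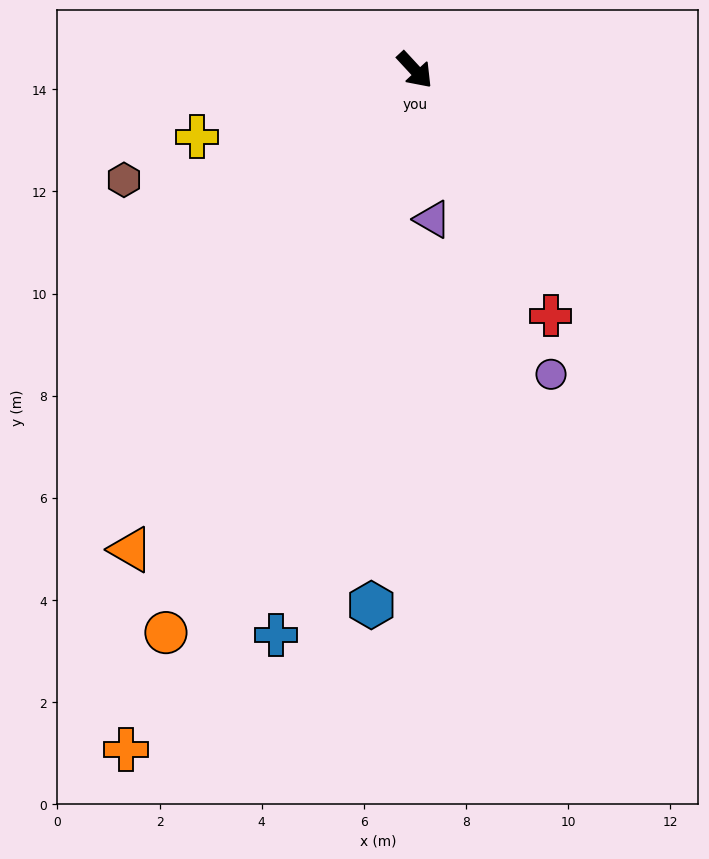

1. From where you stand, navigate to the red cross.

turn right 14°, forward 5.5 m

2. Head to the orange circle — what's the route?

turn right 67°, forward 12.1 m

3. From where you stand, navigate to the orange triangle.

turn right 73°, forward 10.9 m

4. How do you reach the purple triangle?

turn right 36°, forward 2.9 m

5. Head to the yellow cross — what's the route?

turn right 116°, forward 4.5 m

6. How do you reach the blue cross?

turn right 57°, forward 11.4 m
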